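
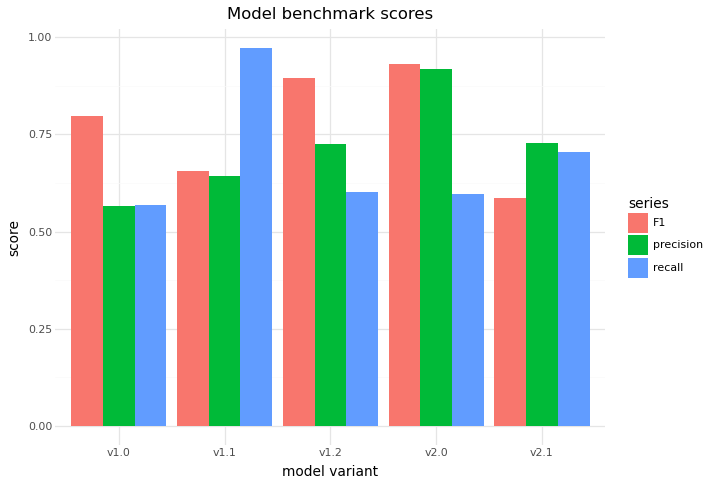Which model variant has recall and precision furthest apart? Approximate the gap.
v1.1, ≈ 0.4

v1.1: recall ≈ 1.0, precision ≈ 0.6 → gap ≈ 0.4. Next-largest (v2.0) is only ≈ 0.3.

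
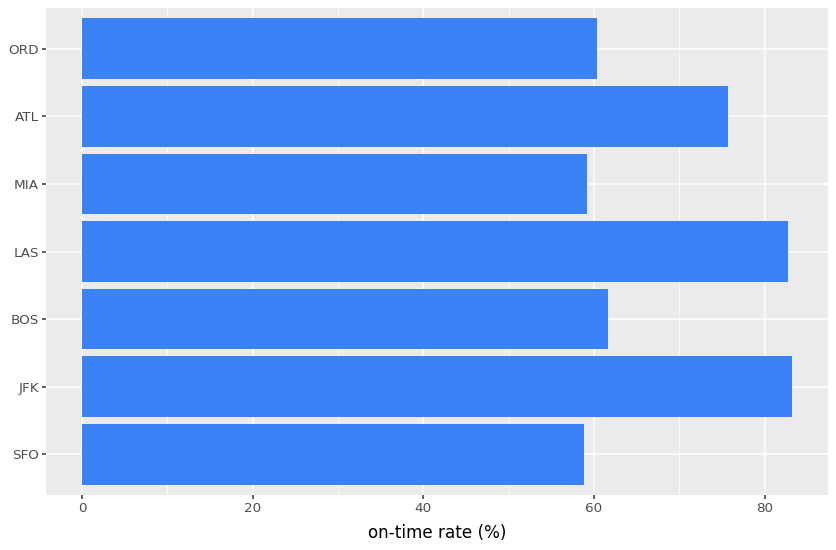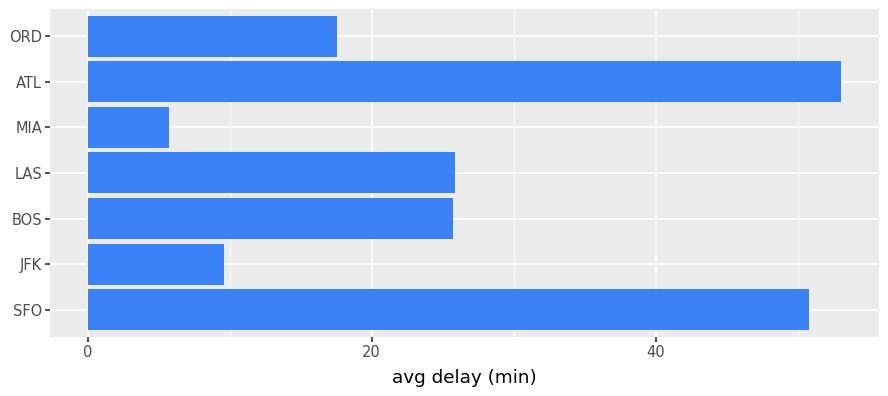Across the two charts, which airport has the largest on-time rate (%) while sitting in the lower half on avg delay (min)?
Chart 2 median avg delay (min) ≈ 25; below-median airports: JFK, MIA, ORD. Among those, JFK has the highest on-time rate (%) (≈ 80).

JFK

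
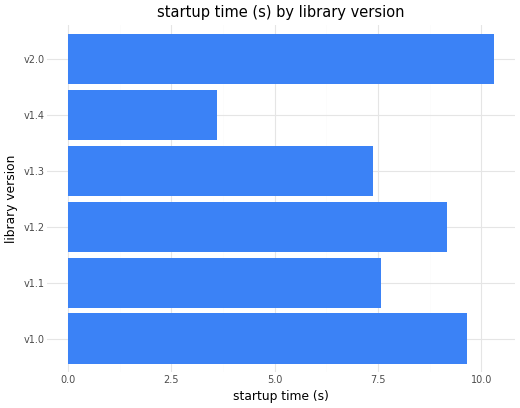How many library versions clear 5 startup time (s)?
5

Above 5: v1.0, v1.1, v1.2, v1.3, v2.0.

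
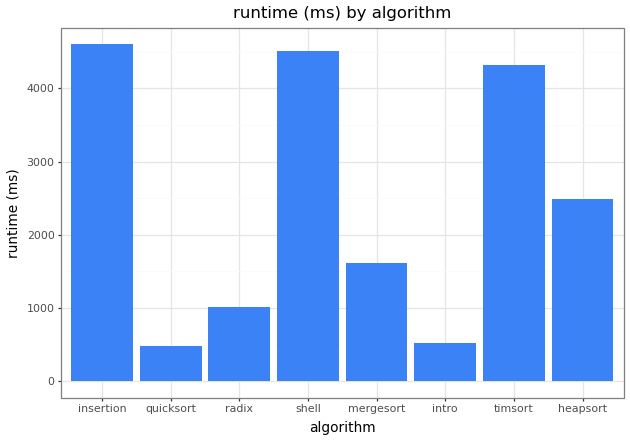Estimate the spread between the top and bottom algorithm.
Max insertion ≈ 4500, min quicksort ≈ 500; range ≈ 4000.

≈ 4000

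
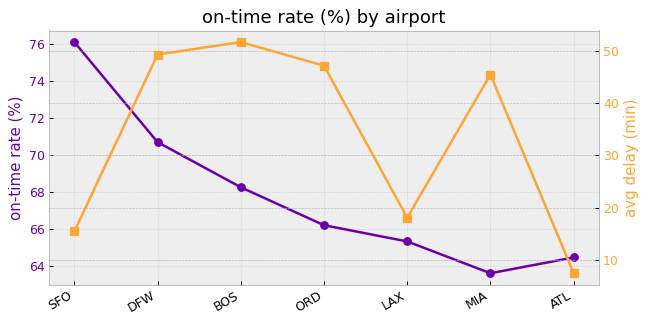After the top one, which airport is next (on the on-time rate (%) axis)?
DFW

Top 3 (on the on-time rate (%) axis): SFO ≈ 76, DFW ≈ 70, BOS ≈ 68.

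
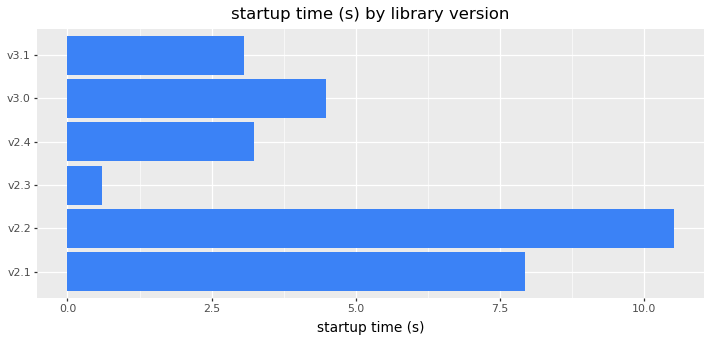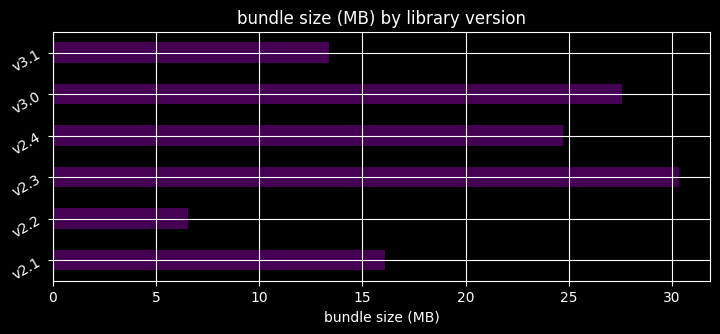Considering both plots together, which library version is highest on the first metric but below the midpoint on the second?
Chart 2 median bundle size (MB) ≈ 20; below-median library versions: v2.1, v2.2, v3.1. Among those, v2.2 has the highest startup time (s) (≈ 11).

v2.2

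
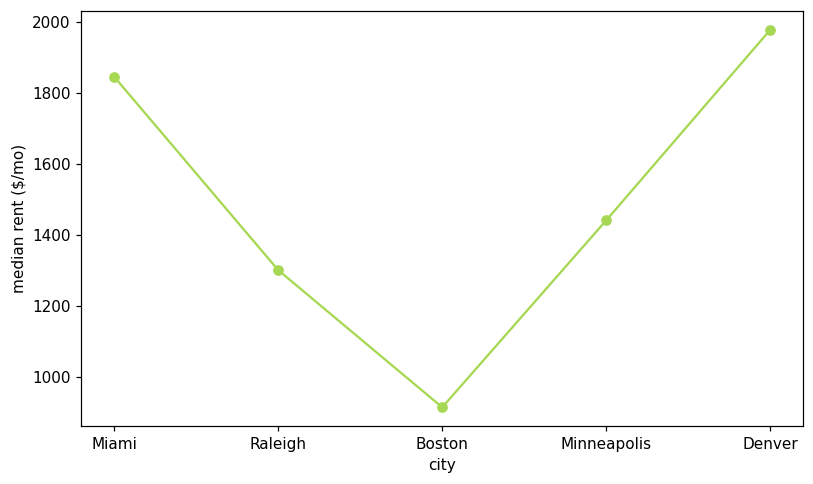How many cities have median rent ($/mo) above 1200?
Above 1200: Miami, Raleigh, Minneapolis, Denver.

4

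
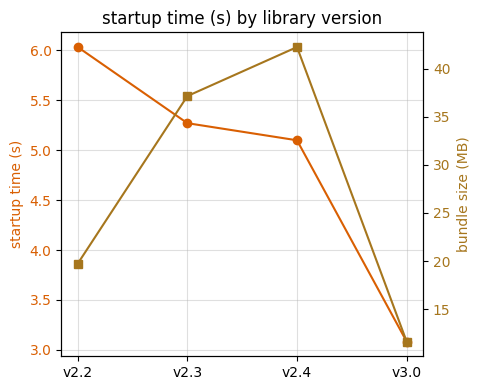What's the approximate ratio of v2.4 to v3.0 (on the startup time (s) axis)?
≈ 1.67×

v2.4 ≈ 5.0, v3.0 ≈ 3.0; 5.0/3.0 ≈ 1.67.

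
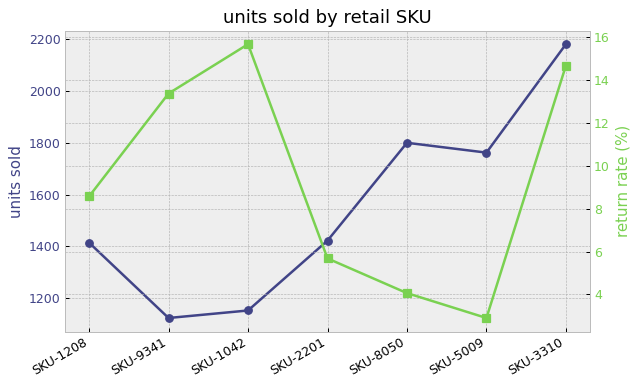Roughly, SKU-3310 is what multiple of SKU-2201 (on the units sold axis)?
SKU-3310 ≈ 2200, SKU-2201 ≈ 1400; 2200/1400 ≈ 1.57.

≈ 1.57×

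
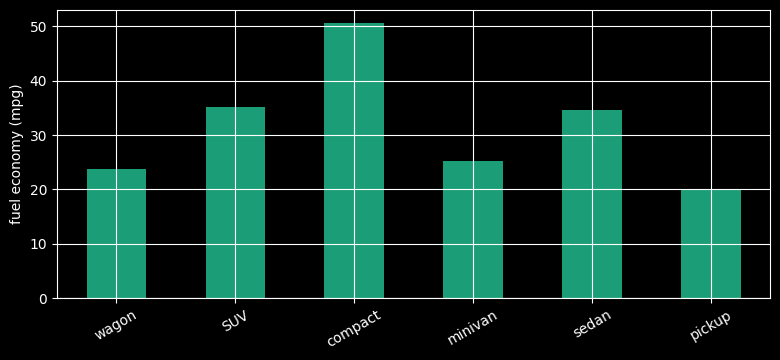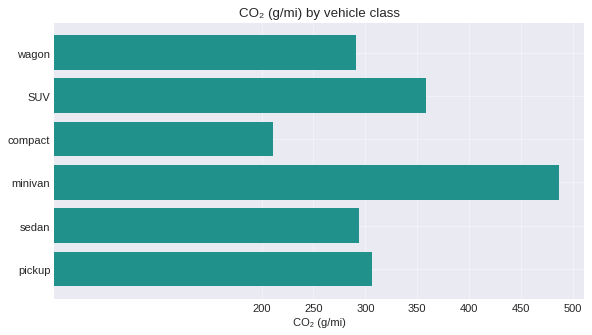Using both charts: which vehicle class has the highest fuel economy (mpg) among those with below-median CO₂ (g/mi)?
compact

Chart 2 median CO₂ (g/mi) ≈ 300; below-median vehicle classes: wagon, compact, sedan. Among those, compact has the highest fuel economy (mpg) (≈ 50).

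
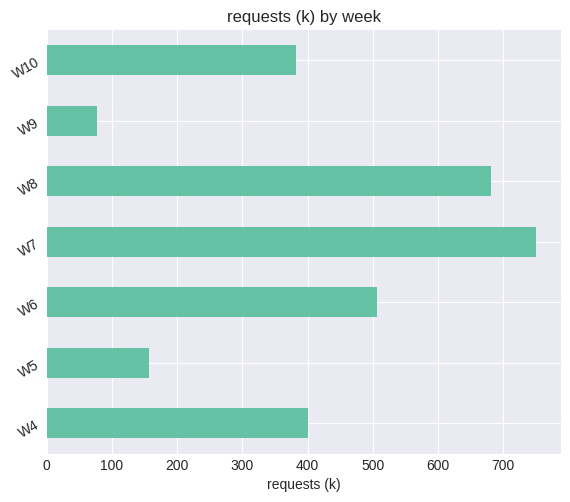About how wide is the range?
Max W7 ≈ 800, min W9 ≈ 100; range ≈ 700.

≈ 700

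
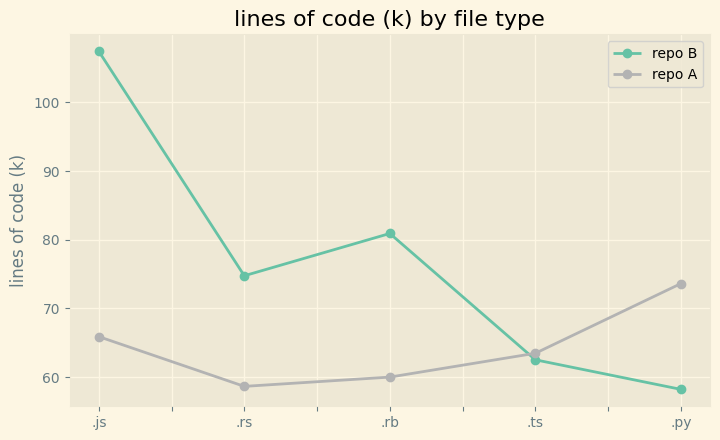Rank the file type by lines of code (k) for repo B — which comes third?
Top 4 for repo B: .js ≈ 105, .rb ≈ 80, .rs ≈ 75, .ts ≈ 65.

.rs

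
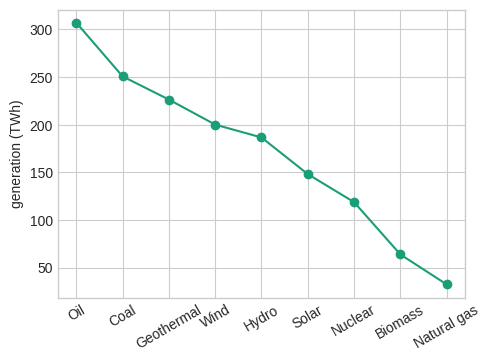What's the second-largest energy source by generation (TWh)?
Coal

Top 3: Oil ≈ 300, Coal ≈ 250, Geothermal ≈ 225.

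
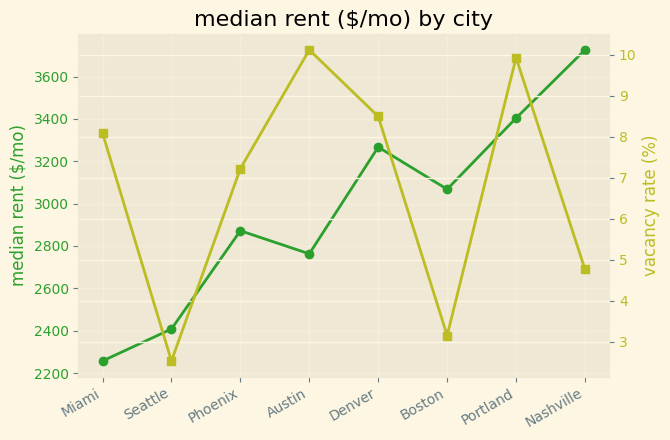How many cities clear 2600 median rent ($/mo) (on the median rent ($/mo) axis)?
6

Above 2600: Phoenix, Austin, Denver, Boston, Portland, Nashville.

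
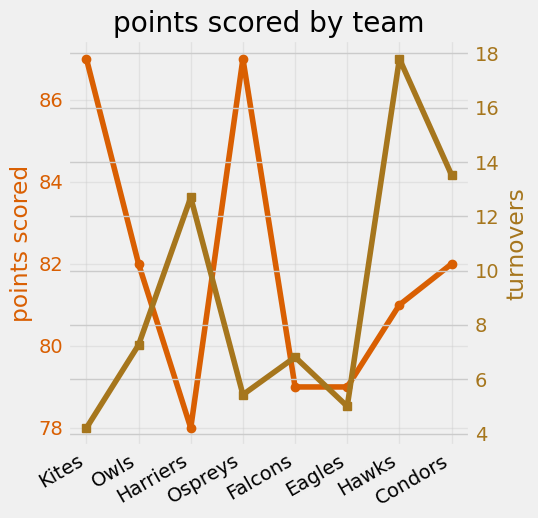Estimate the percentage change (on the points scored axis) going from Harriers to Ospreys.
Harriers ≈ 78, Ospreys ≈ 87; (87 − 78) / 78 ≈ +11.5%.

≈ +11.5%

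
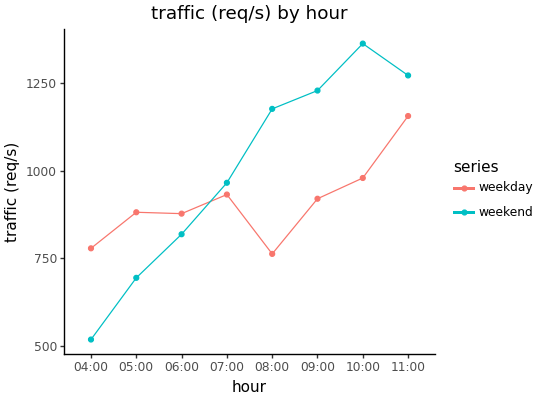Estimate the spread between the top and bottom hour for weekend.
≈ 900

Max 10:00 ≈ 1400, min 04:00 ≈ 500; range ≈ 900.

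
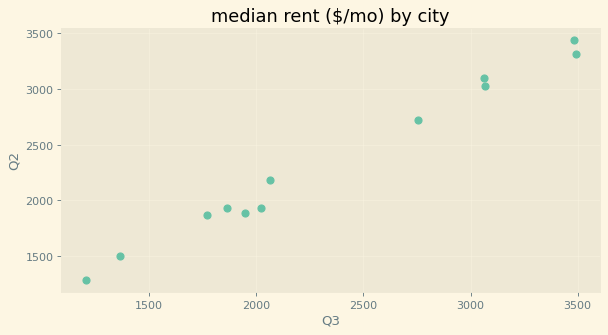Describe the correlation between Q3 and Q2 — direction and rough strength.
Points are positively correlated; strong (|r| ≈ 1.0).

positive, strong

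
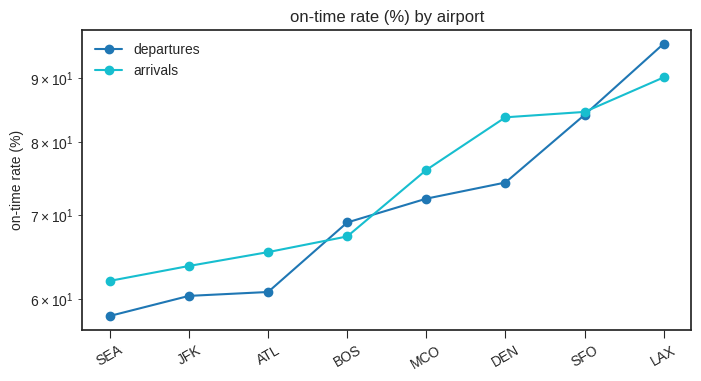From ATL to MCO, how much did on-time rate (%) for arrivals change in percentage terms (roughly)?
≈ +15.4%

ATL ≈ 65, MCO ≈ 75; (75 − 65) / 65 ≈ +15.4%.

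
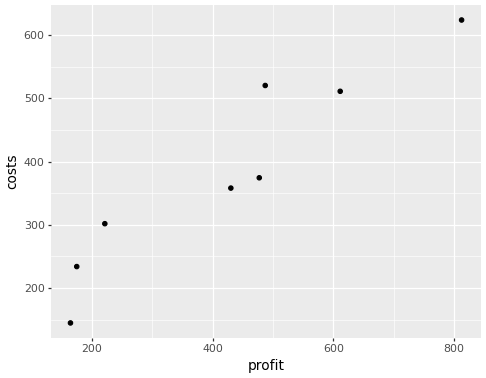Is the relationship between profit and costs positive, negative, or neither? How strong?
positive, strong

Points are positively correlated; strong (|r| ≈ 0.9).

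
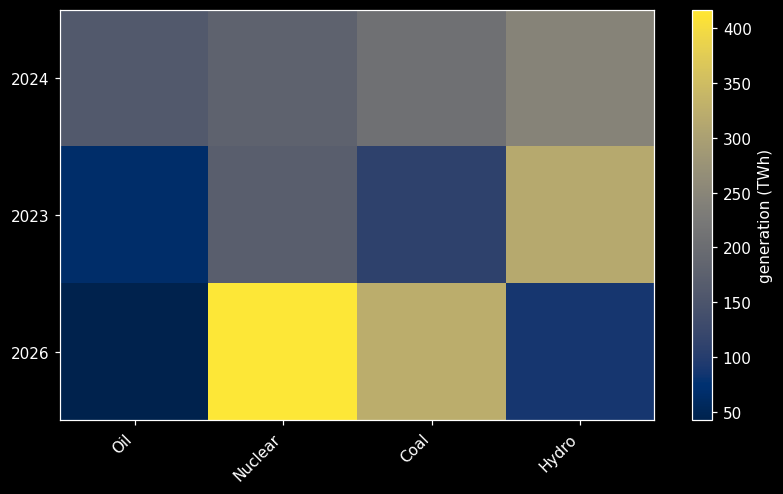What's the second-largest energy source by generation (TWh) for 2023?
Nuclear

Top 3 for 2023: Hydro ≈ 300, Nuclear ≈ 150, Coal ≈ 100.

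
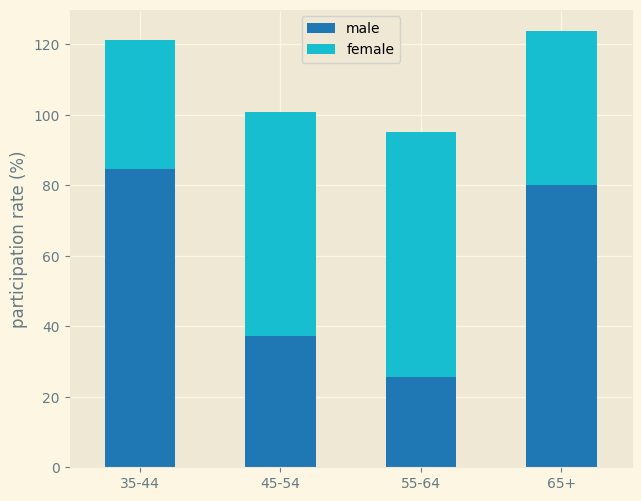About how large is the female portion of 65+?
≈ 40

female top ≈ 120, bottom ≈ 80; segment ≈ 40.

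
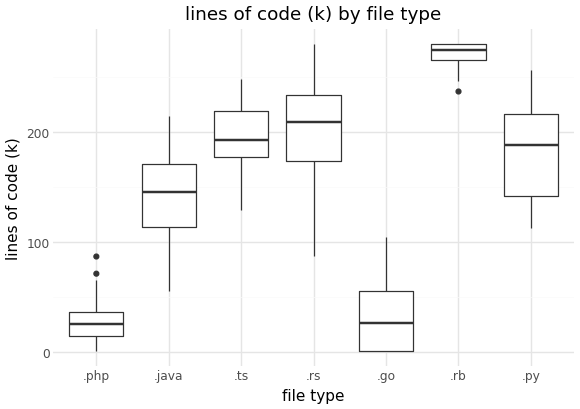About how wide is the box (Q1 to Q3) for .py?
≈ 75

Q3 ≈ 225, Q1 ≈ 150; IQR ≈ 75.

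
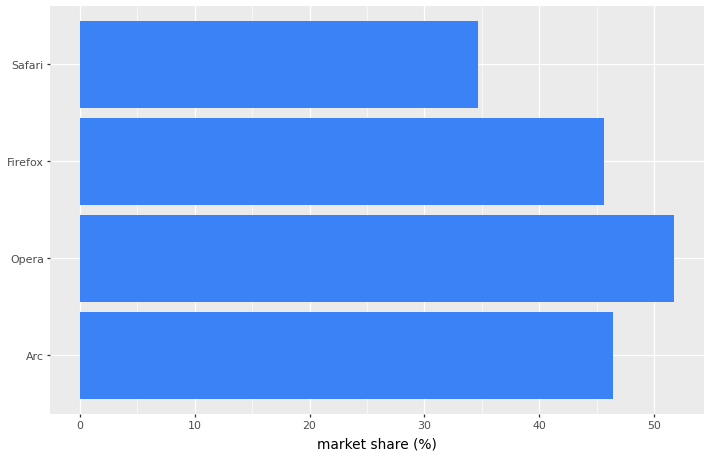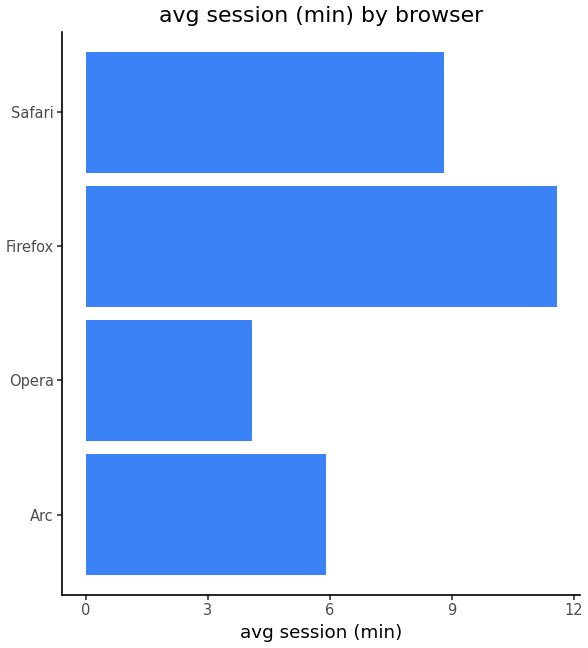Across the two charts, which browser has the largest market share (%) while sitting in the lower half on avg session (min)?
Opera

Chart 2 median avg session (min) ≈ 8; below-median browsers: Arc, Opera. Among those, Opera has the highest market share (%) (≈ 50).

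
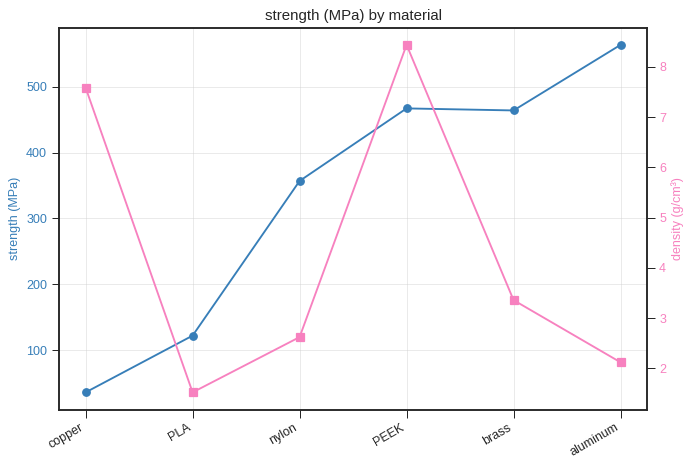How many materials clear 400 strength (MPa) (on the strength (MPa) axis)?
Above 400: PEEK, brass, aluminum.

3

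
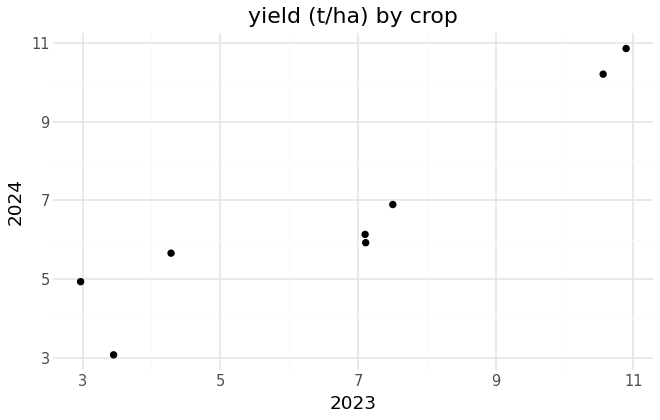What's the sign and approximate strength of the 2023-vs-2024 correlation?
Points are positively correlated; strong (|r| ≈ 0.9).

positive, strong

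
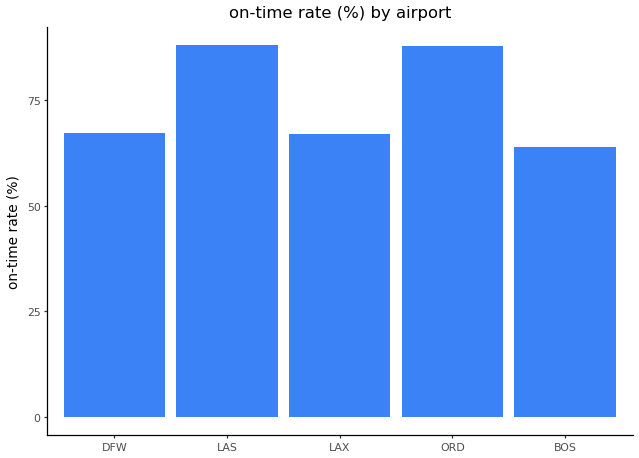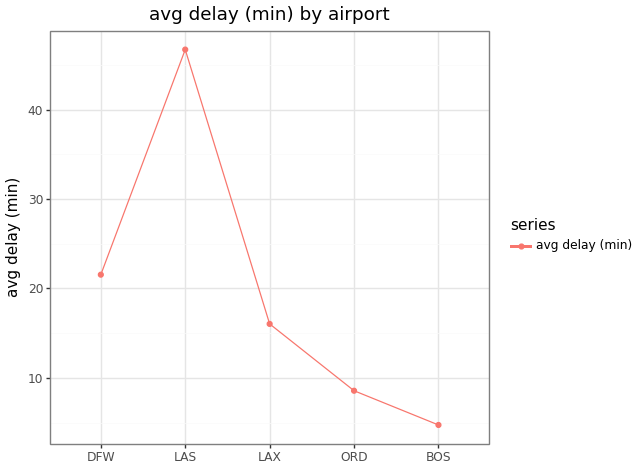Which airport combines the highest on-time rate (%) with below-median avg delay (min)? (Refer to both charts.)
ORD

Chart 2 median avg delay (min) ≈ 15; below-median airports: ORD, BOS. Among those, ORD has the highest on-time rate (%) (≈ 90).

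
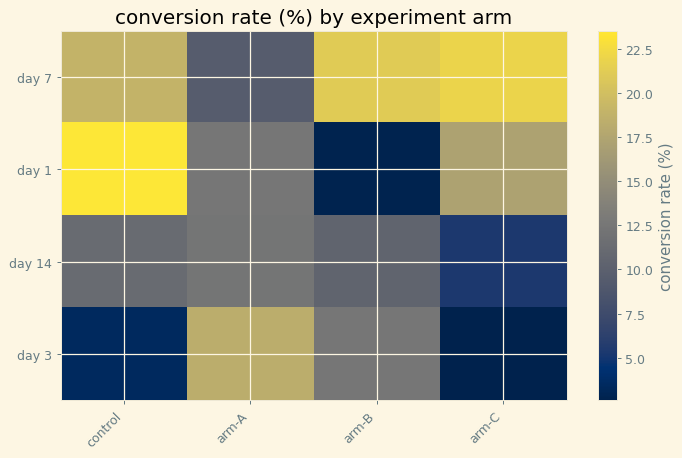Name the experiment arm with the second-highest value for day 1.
arm-C

Top 3 for day 1: control ≈ 24, arm-C ≈ 18, arm-A ≈ 12.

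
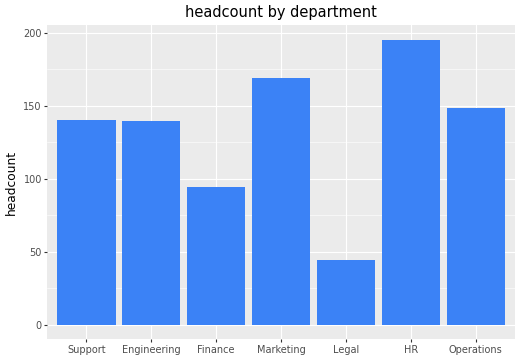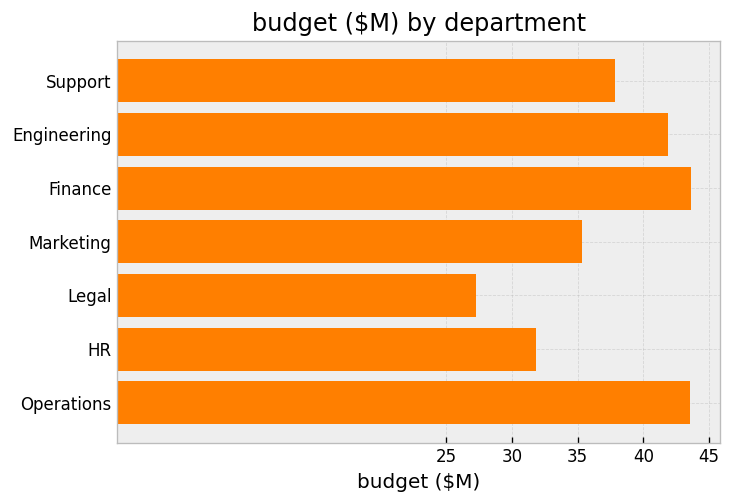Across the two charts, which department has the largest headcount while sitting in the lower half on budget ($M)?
Chart 2 median budget ($M) ≈ 40; below-median departments: Marketing, Legal, HR. Among those, HR has the highest headcount (≈ 200).

HR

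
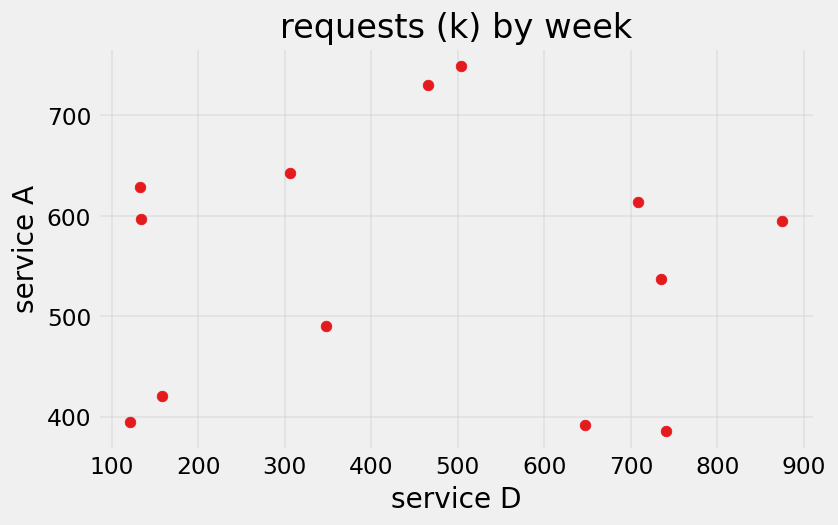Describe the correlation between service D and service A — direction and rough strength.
no clear correlation

Points are roughly uncorrelated; weak (|r| ≈ 0.0).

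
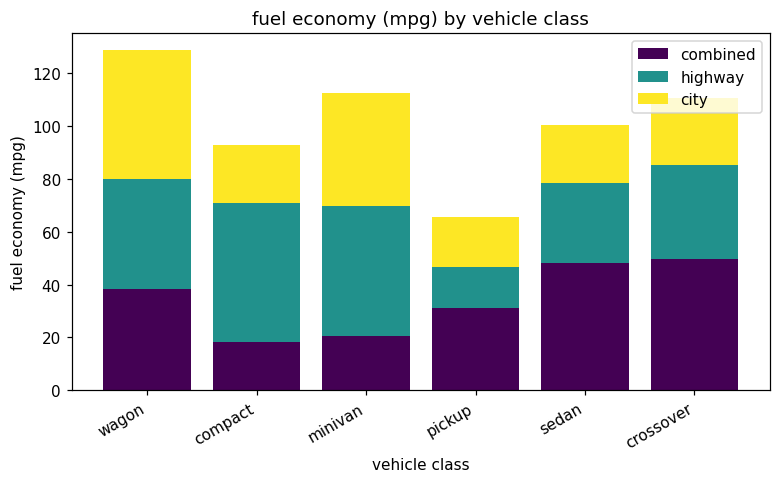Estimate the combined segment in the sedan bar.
combined top ≈ 40, bottom ≈ 0; segment ≈ 40.

≈ 40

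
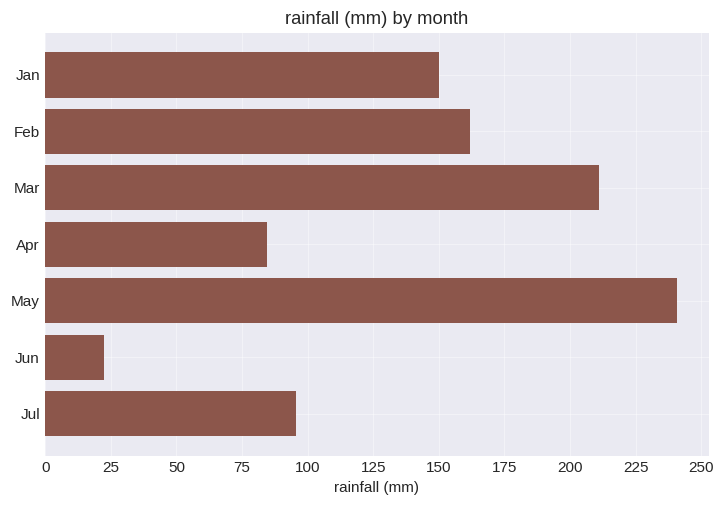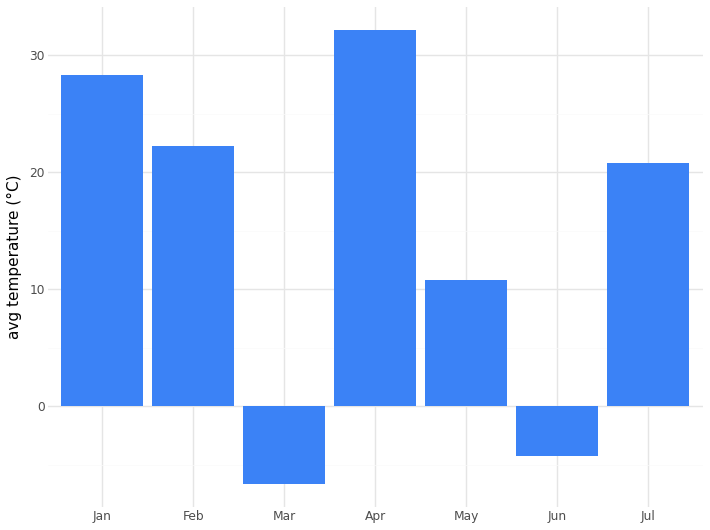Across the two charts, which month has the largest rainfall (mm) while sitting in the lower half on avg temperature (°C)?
May

Chart 2 median avg temperature (°C) ≈ 20; below-median months: Mar, May, Jun. Among those, May has the highest rainfall (mm) (≈ 250).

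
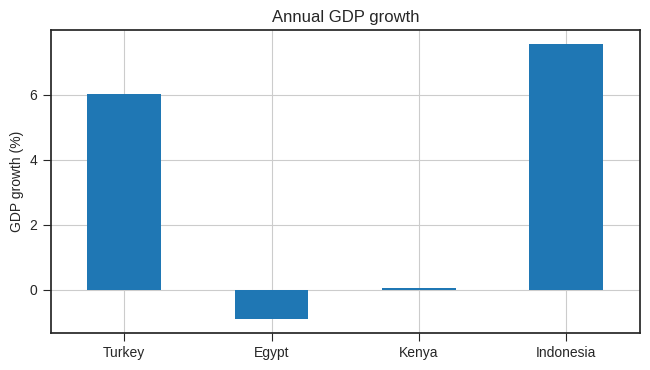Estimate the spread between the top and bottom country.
≈ 9

Max Indonesia ≈ 8, min Egypt ≈ -1; range ≈ 9.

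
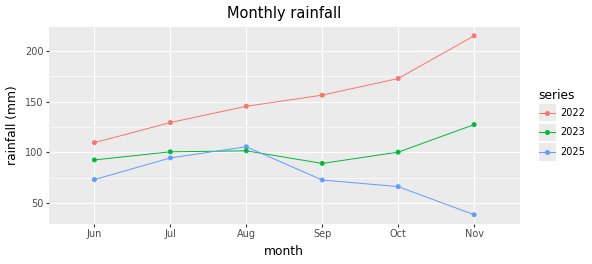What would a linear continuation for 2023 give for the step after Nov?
Last three: 80, 100, 120 → slope ≈ 20/step → next ≈ 140.

≈ 140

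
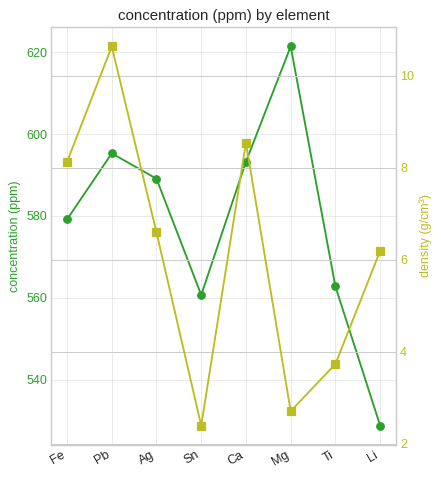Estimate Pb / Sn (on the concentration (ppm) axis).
≈ 1.07×

Pb ≈ 600, Sn ≈ 560; 600/560 ≈ 1.07.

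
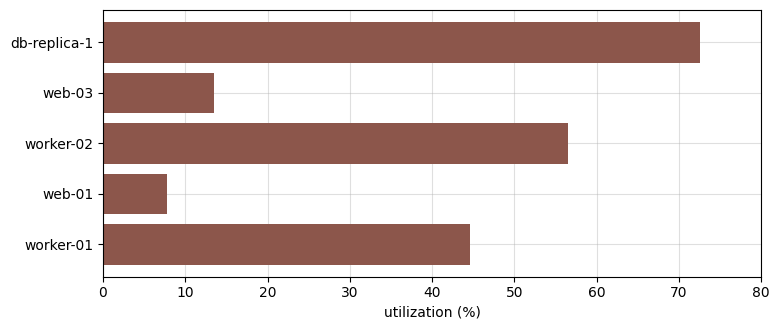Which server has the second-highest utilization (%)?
Top 3: db-replica-1 ≈ 70, worker-02 ≈ 60, worker-01 ≈ 40.

worker-02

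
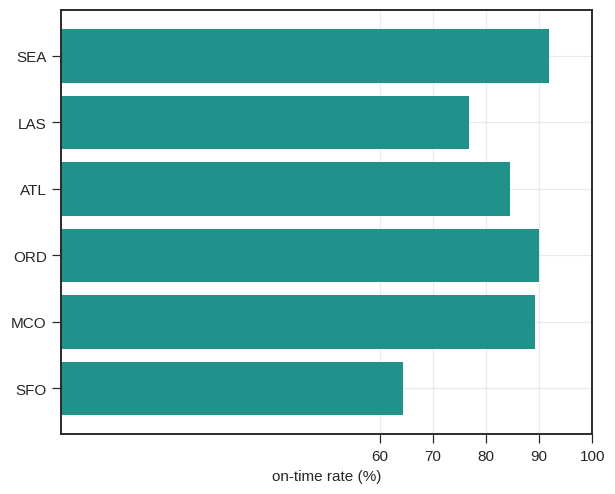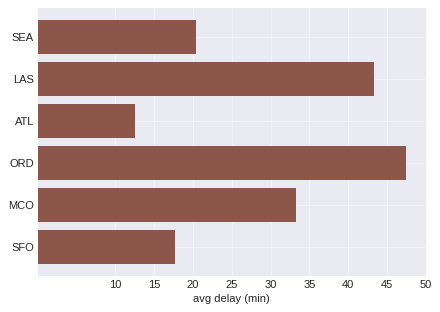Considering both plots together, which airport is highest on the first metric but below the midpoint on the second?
Chart 2 median avg delay (min) ≈ 25; below-median airports: SEA, ATL, SFO. Among those, SEA has the highest on-time rate (%) (≈ 90).

SEA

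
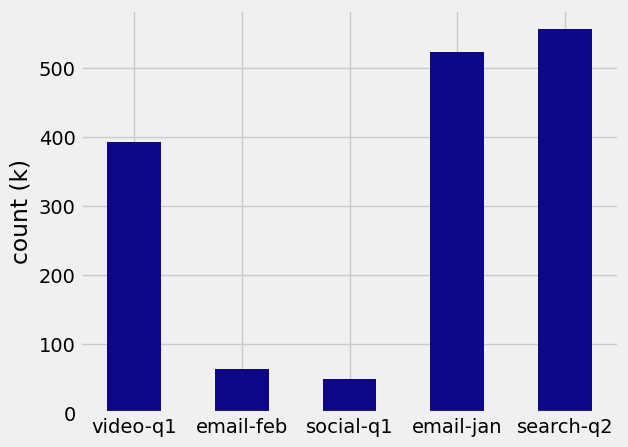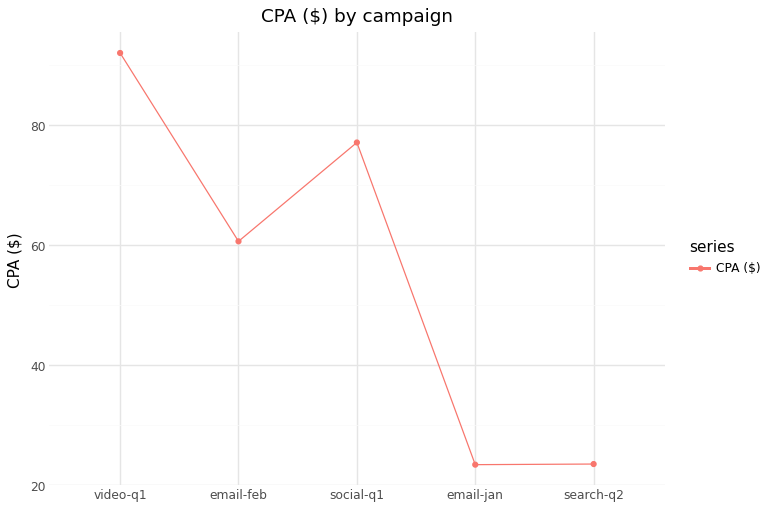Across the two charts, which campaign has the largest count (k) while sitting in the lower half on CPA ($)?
Chart 2 median CPA ($) ≈ 60; below-median campaigns: email-jan, search-q2. Among those, search-q2 has the highest count (k) (≈ 600).

search-q2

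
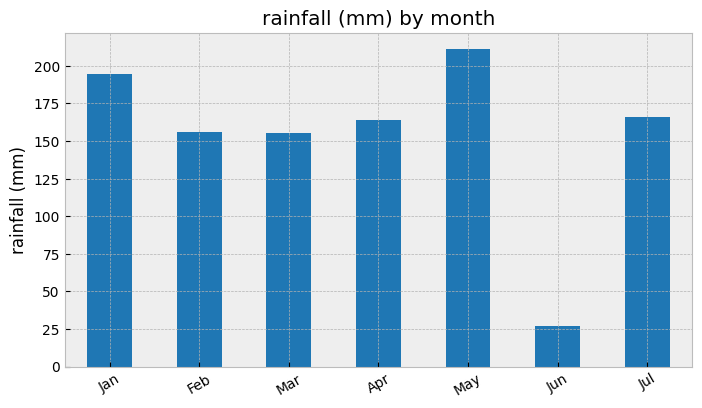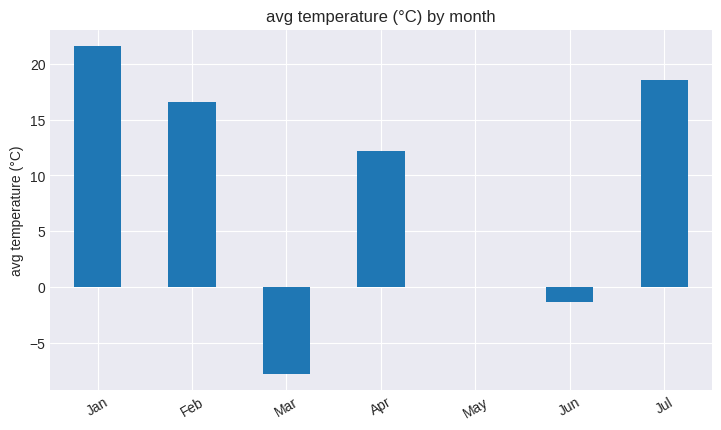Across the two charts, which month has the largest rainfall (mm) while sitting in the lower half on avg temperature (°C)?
May

Chart 2 median avg temperature (°C) ≈ 12; below-median months: Mar, May, Jun. Among those, May has the highest rainfall (mm) (≈ 220).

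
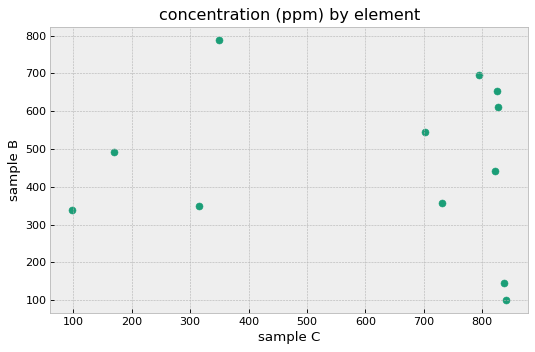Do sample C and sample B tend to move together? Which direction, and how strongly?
Points are roughly uncorrelated; weak (|r| ≈ 0.1).

no clear correlation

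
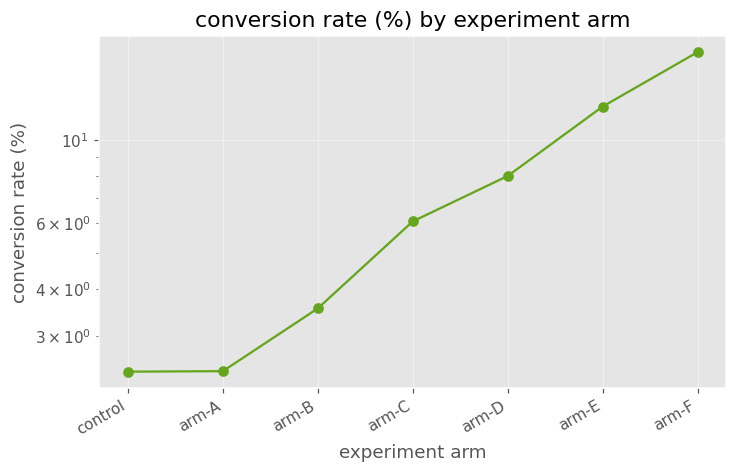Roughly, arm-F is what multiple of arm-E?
≈ 1.5×

arm-F ≈ 18, arm-E ≈ 12; 18/12 ≈ 1.5.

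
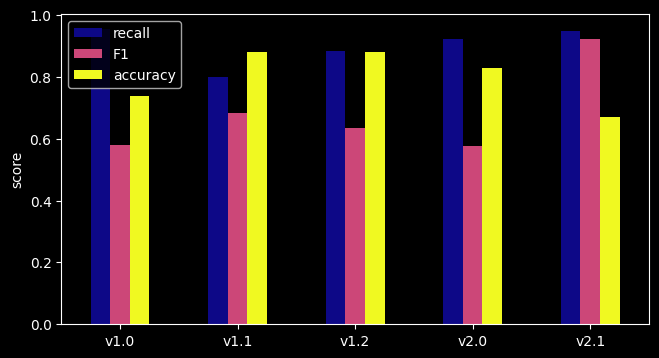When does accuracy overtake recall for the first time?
v1.0: accuracy ≈ 0.7 vs recall ≈ 1.0 (not yet); v1.1: accuracy ≈ 0.9 vs recall ≈ 0.8 (first crossover).

v1.1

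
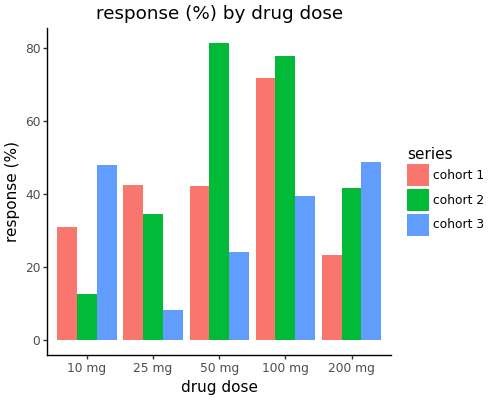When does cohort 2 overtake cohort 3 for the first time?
10 mg: cohort 2 ≈ 10 vs cohort 3 ≈ 50 (not yet); 25 mg: cohort 2 ≈ 30 vs cohort 3 ≈ 10 (first crossover).

25 mg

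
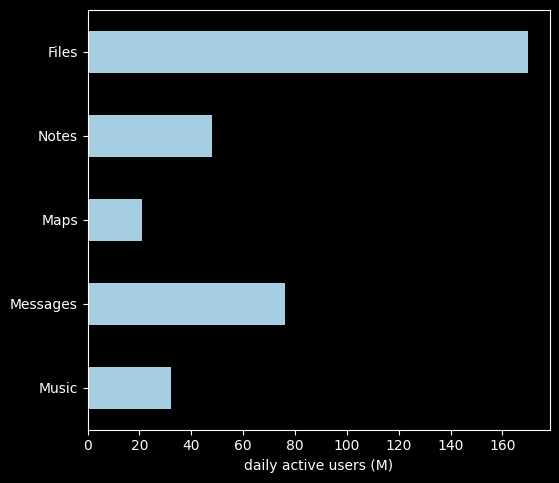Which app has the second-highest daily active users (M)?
Top 3: Files ≈ 160, Messages ≈ 80, Notes ≈ 40.

Messages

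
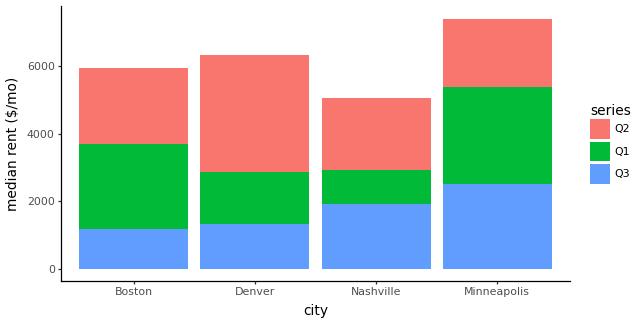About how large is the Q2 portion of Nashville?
Q2 top ≈ 5000, bottom ≈ 3000; segment ≈ 2000.

≈ 2000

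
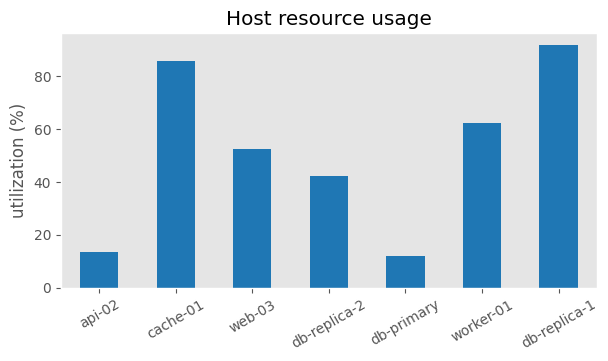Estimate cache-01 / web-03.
≈ 1.8×

cache-01 ≈ 90, web-03 ≈ 50; 90/50 ≈ 1.8.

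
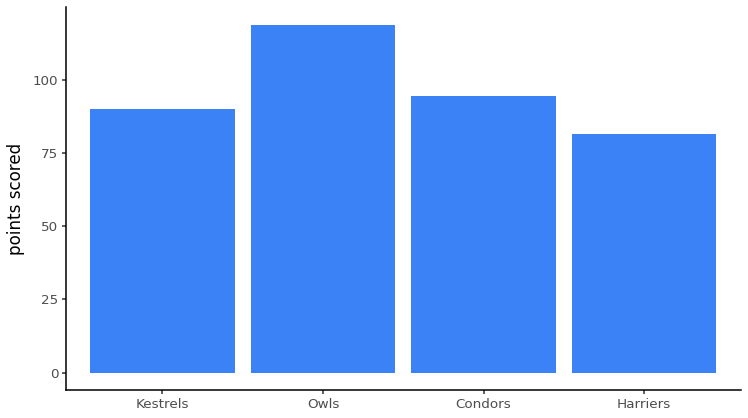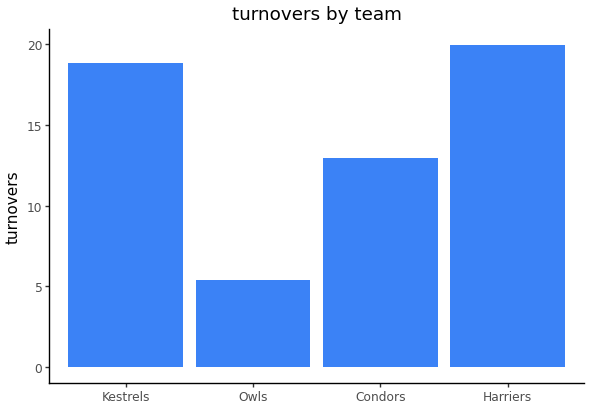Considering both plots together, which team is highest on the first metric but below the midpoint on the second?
Chart 2 median turnovers ≈ 16; below-median teams: Owls, Condors. Among those, Owls has the highest points scored (≈ 120).

Owls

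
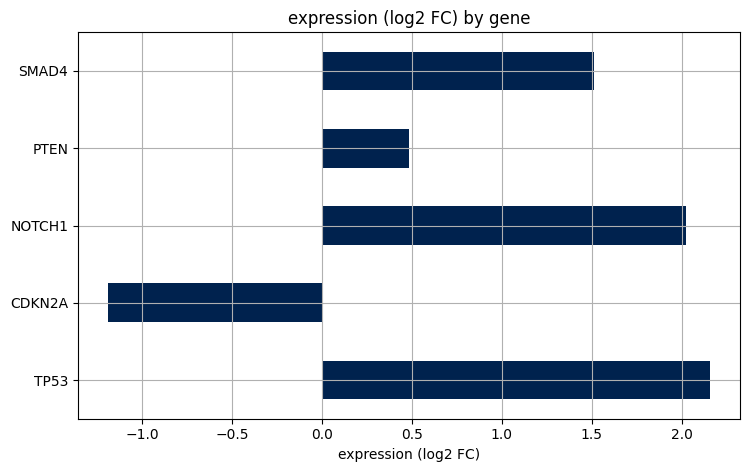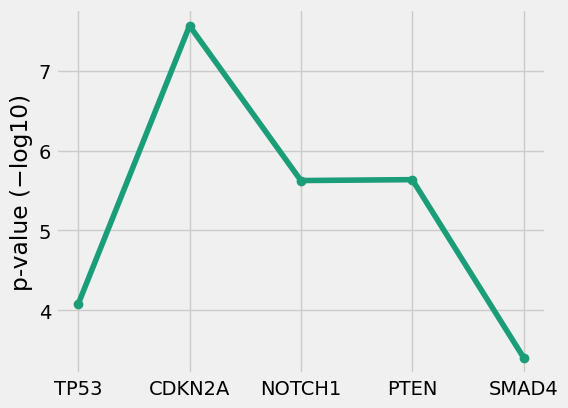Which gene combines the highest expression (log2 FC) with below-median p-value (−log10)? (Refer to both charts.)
Chart 2 median p-value (−log10) ≈ 6; below-median genes: TP53, SMAD4. Among those, TP53 has the highest expression (log2 FC) (≈ 2.2).

TP53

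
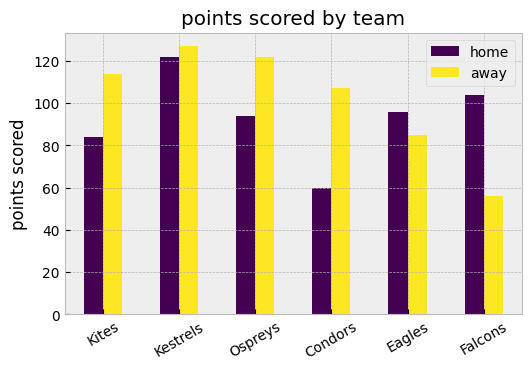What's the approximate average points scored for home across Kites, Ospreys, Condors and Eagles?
≈ 85

(80 + 100 + 60 + 100) / 4 ≈ 85.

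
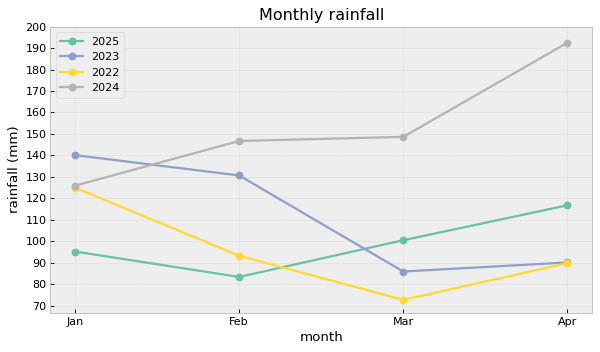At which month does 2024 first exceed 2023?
Jan: 2024 ≈ 130 vs 2023 ≈ 140 (not yet); Feb: 2024 ≈ 150 vs 2023 ≈ 130 (first crossover).

Feb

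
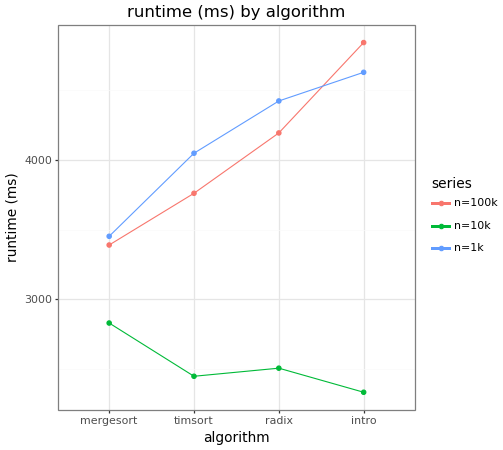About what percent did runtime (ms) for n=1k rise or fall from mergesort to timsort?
mergesort ≈ 3500, timsort ≈ 4000; (4000 − 3500) / 3500 ≈ +14.3%.

≈ +14.3%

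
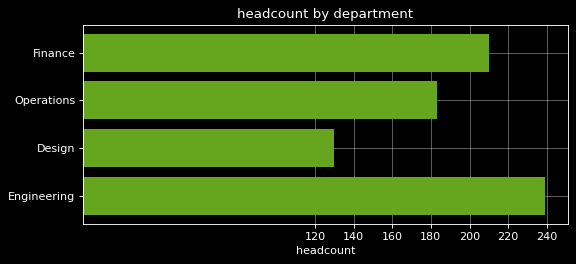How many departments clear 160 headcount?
Above 160: Finance, Operations, Engineering.

3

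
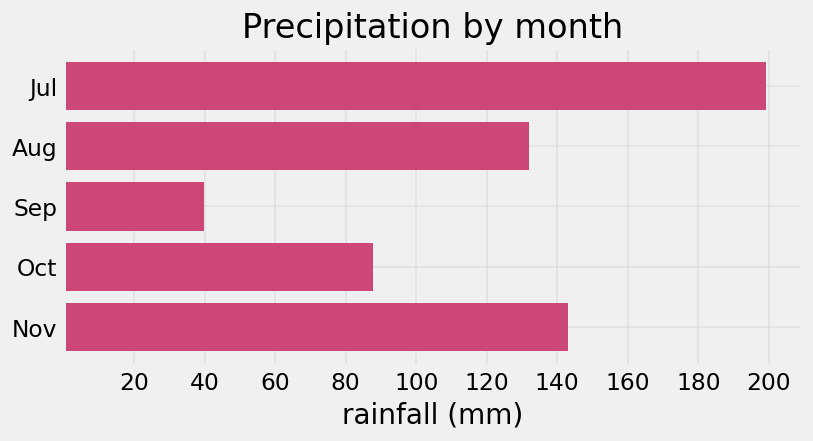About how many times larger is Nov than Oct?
≈ 1.75×

Nov ≈ 140, Oct ≈ 80; 140/80 ≈ 1.75.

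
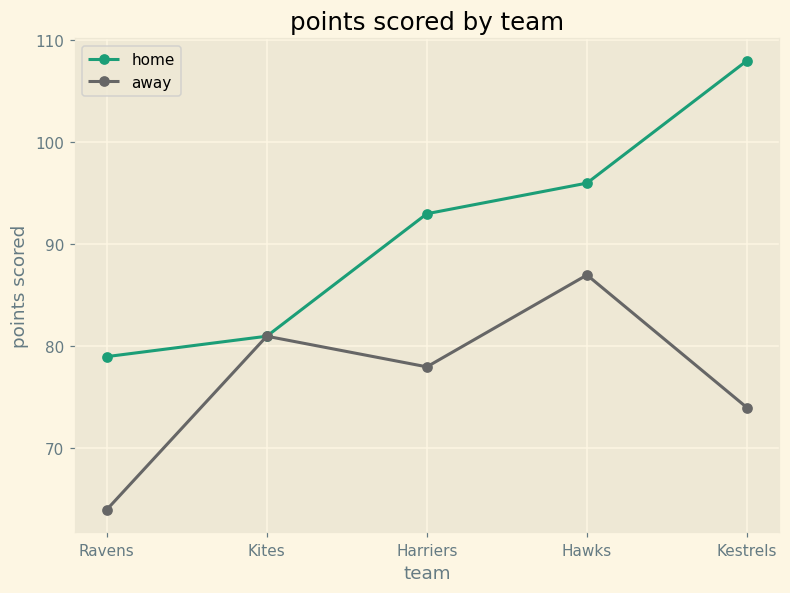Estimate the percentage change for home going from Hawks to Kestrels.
≈ +15.8%

Hawks ≈ 95, Kestrels ≈ 110; (110 − 95) / 95 ≈ +15.8%.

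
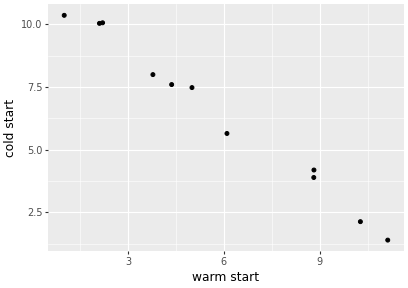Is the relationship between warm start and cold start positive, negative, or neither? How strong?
negative, strong

Points are negatively correlated; strong (|r| ≈ 1.0).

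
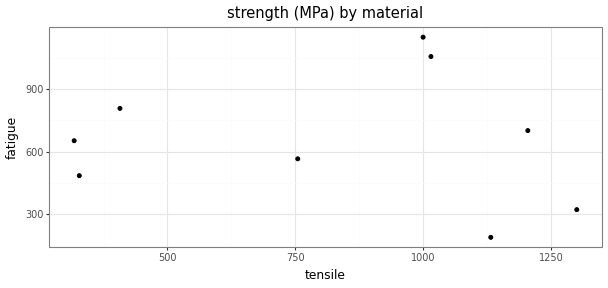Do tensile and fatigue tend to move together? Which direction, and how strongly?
no clear correlation

Points are roughly uncorrelated; weak (|r| ≈ 0.1).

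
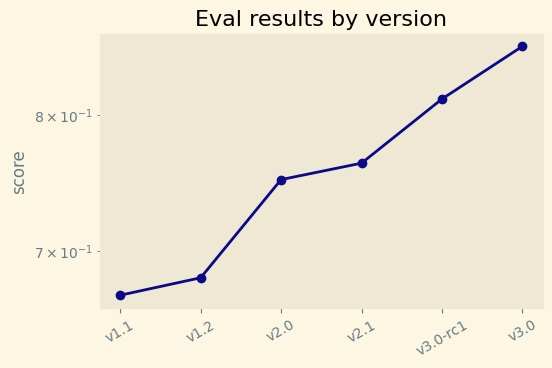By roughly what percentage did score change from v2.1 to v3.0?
v2.1 ≈ 0.76, v3.0 ≈ 0.86; (0.86 − 0.76) / 0.76 ≈ +13.2%.

≈ +13.2%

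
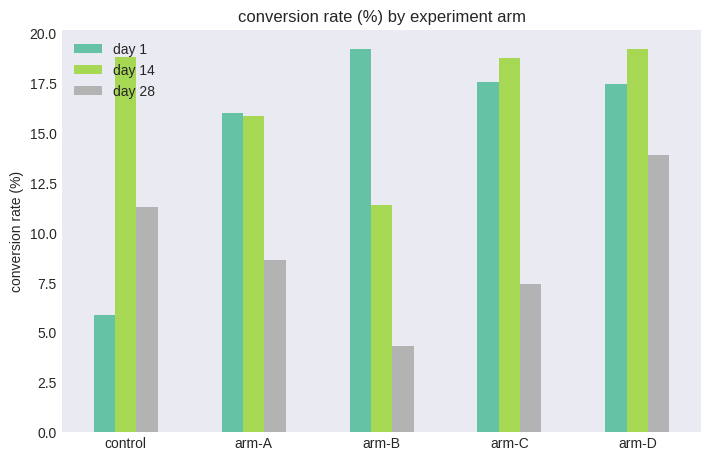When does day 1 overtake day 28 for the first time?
arm-A

control: day 1 ≈ 6 vs day 28 ≈ 12 (not yet); arm-A: day 1 ≈ 16 vs day 28 ≈ 8 (first crossover).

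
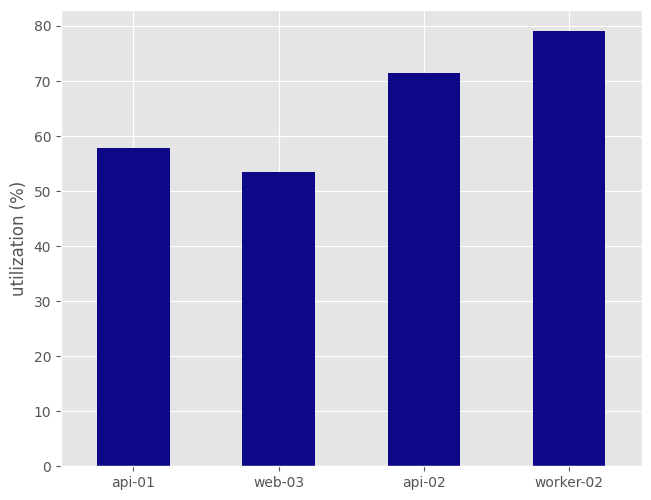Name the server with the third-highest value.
Top 4: worker-02 ≈ 80, api-02 ≈ 70, api-01 ≈ 60, web-03 ≈ 50.

api-01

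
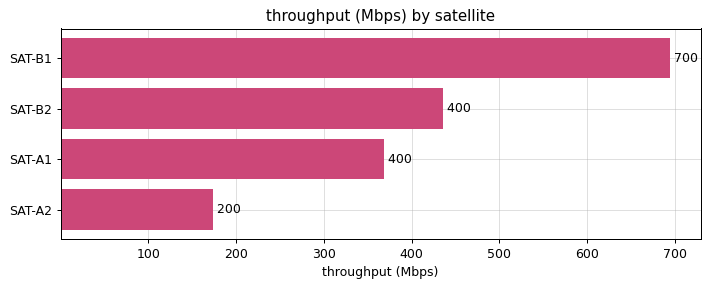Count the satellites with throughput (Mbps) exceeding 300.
3

Above 300: SAT-B1, SAT-B2, SAT-A1.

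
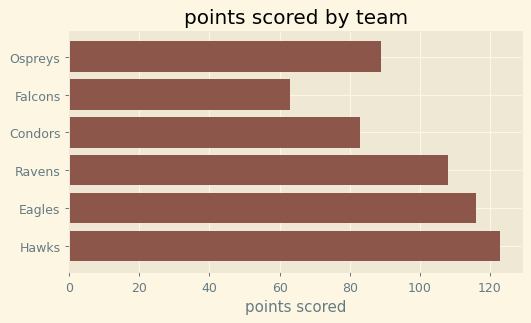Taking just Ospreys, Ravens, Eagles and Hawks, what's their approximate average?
≈ 105

(80 + 100 + 120 + 120) / 4 ≈ 105.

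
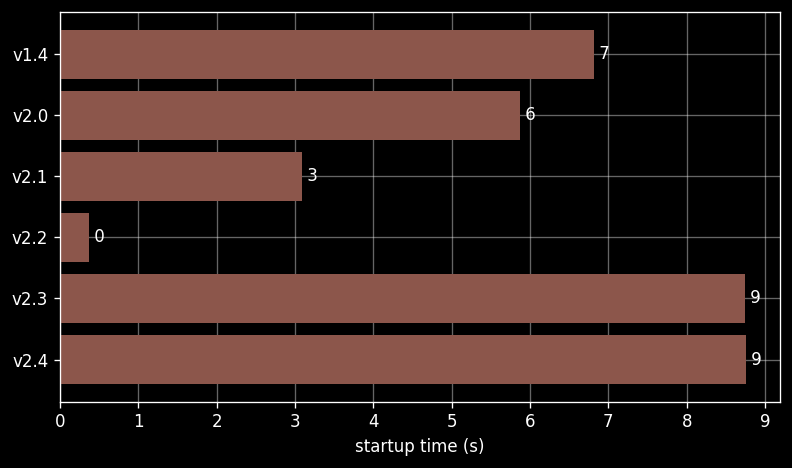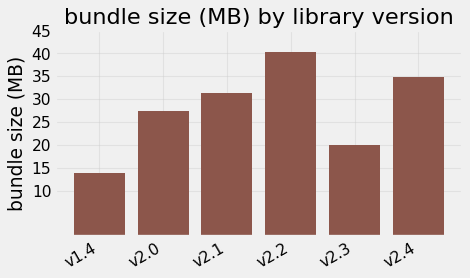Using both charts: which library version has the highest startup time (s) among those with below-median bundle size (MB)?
Chart 2 median bundle size (MB) ≈ 30; below-median library versions: v1.4, v2.0, v2.3. Among those, v2.3 has the highest startup time (s) (≈ 9).

v2.3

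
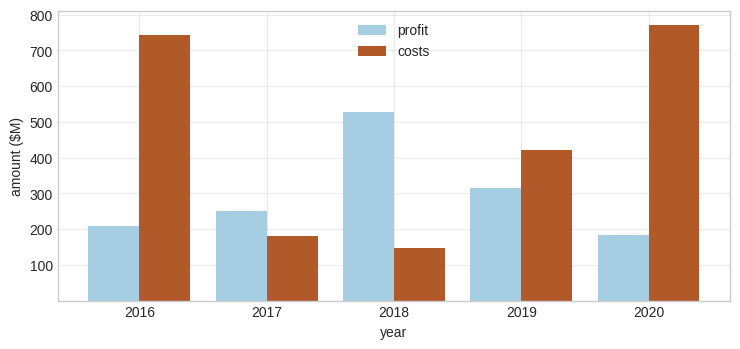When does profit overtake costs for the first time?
2017

2016: profit ≈ 200 vs costs ≈ 700 (not yet); 2017: profit ≈ 300 vs costs ≈ 200 (first crossover).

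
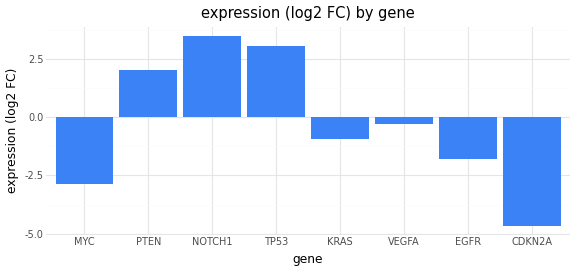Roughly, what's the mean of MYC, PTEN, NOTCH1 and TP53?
≈ 1

(-3 + 2 + 3 + 3) / 4 ≈ 1.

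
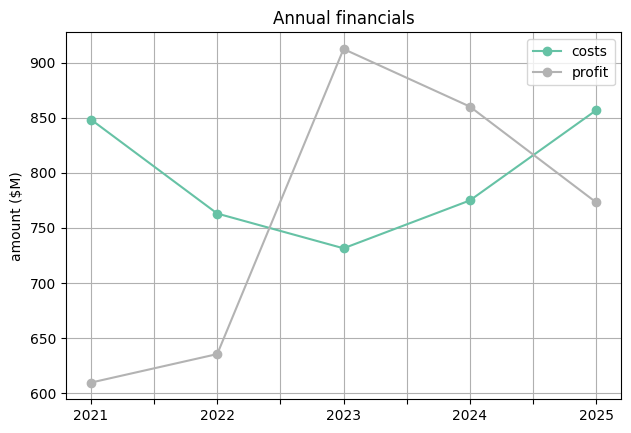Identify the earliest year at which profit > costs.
2022: profit ≈ 650 vs costs ≈ 750 (not yet); 2023: profit ≈ 900 vs costs ≈ 750 (first crossover).

2023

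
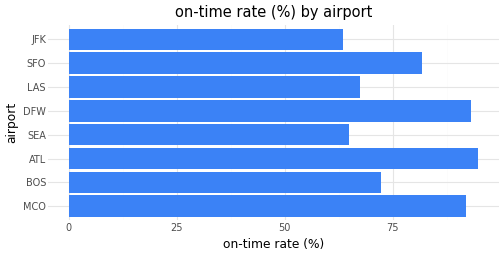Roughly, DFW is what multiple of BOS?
DFW ≈ 90, BOS ≈ 70; 90/70 ≈ 1.29.

≈ 1.29×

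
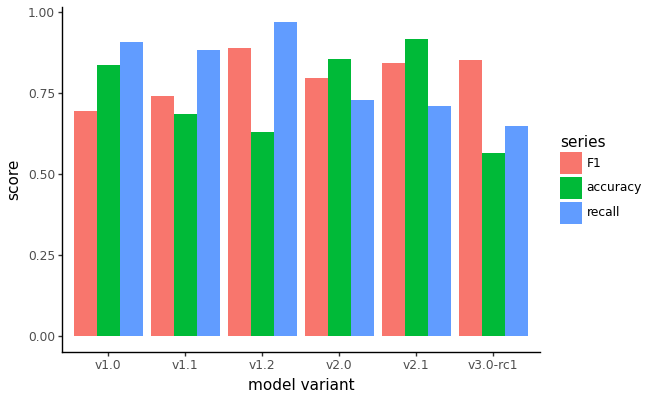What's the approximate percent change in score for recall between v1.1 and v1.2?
v1.1 ≈ 0.9, v1.2 ≈ 1.0; (1.0 − 0.9) / 0.9 ≈ +11.1%.

≈ +11.1%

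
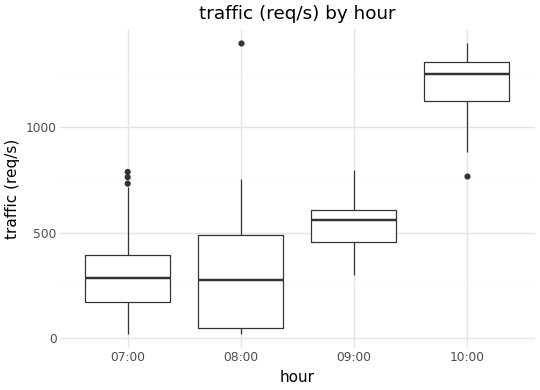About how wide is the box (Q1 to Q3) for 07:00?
≈ 200

Q3 ≈ 400, Q1 ≈ 200; IQR ≈ 200.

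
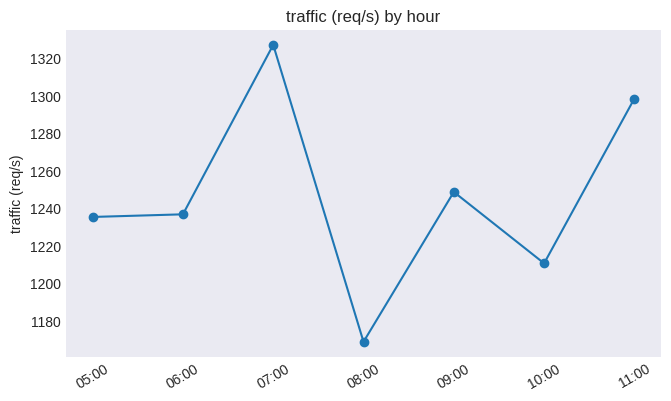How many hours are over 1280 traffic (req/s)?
Above 1280: 07:00, 11:00.

2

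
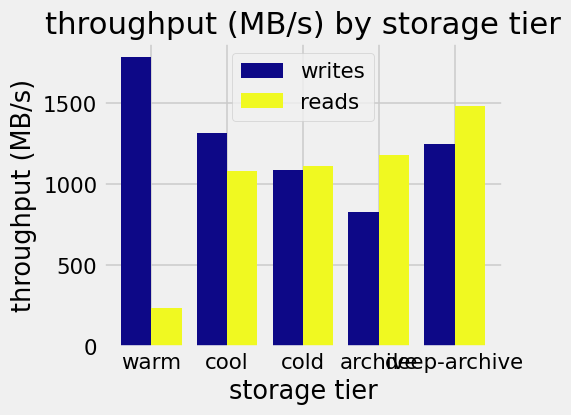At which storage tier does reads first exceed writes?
cool: reads ≈ 1000 vs writes ≈ 1400 (not yet); cold: reads ≈ 1200 vs writes ≈ 1000 (first crossover).

cold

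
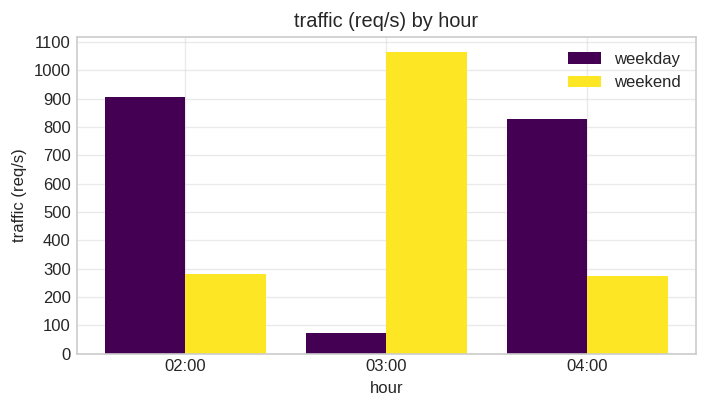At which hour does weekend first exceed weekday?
03:00

02:00: weekend ≈ 300 vs weekday ≈ 900 (not yet); 03:00: weekend ≈ 1100 vs weekday ≈ 100 (first crossover).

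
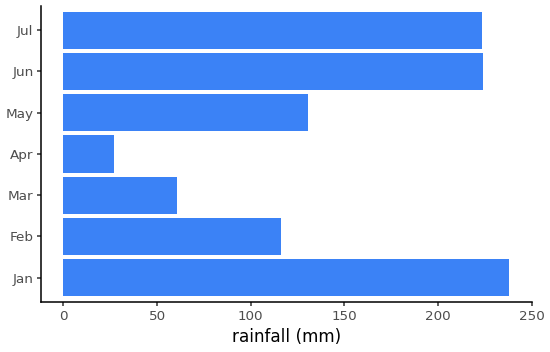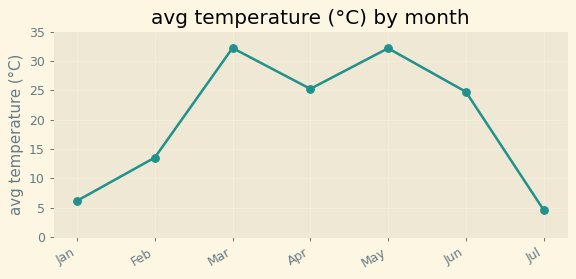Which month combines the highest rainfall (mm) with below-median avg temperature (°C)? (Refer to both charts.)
Chart 2 median avg temperature (°C) ≈ 25; below-median months: Jan, Feb, Jul. Among those, Jan has the highest rainfall (mm) (≈ 250).

Jan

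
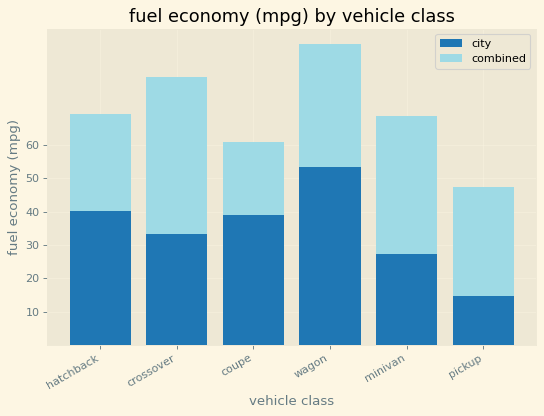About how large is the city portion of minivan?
city top ≈ 30, bottom ≈ 0; segment ≈ 30.

≈ 30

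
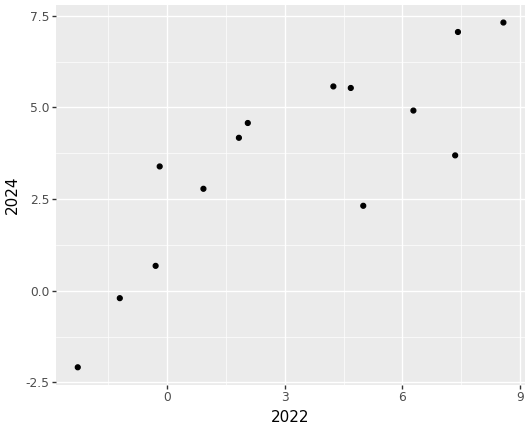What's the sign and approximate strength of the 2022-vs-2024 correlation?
positive, strong

Points are positively correlated; strong (|r| ≈ 0.8).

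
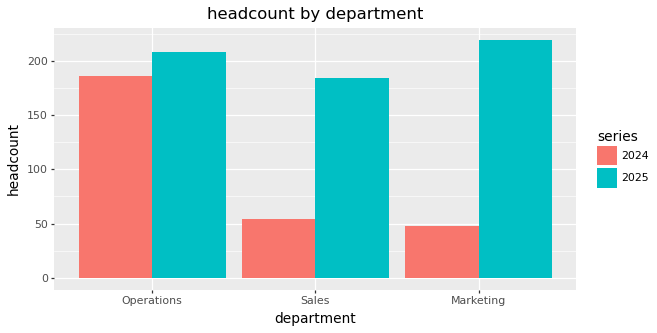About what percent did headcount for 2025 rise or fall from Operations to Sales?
≈ -10%

Operations ≈ 200, Sales ≈ 180; (180 − 200) / 200 ≈ -10%.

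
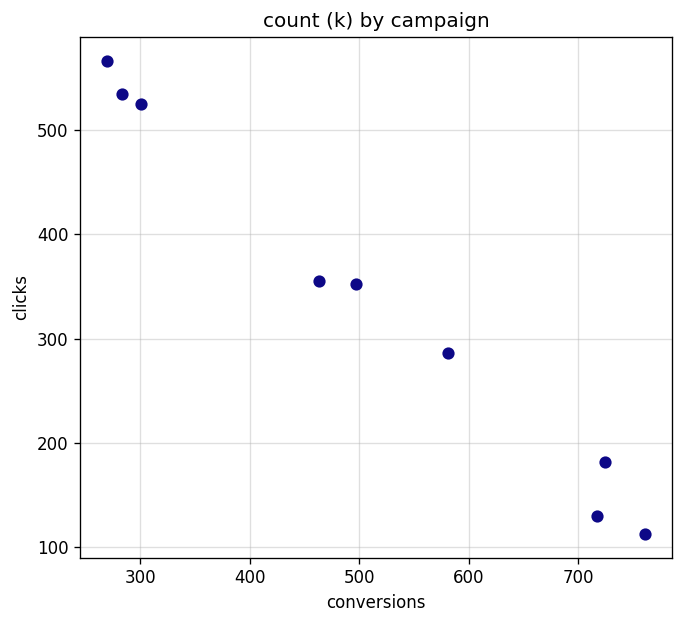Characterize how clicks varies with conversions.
negative, strong

Points are negatively correlated; strong (|r| ≈ 1.0).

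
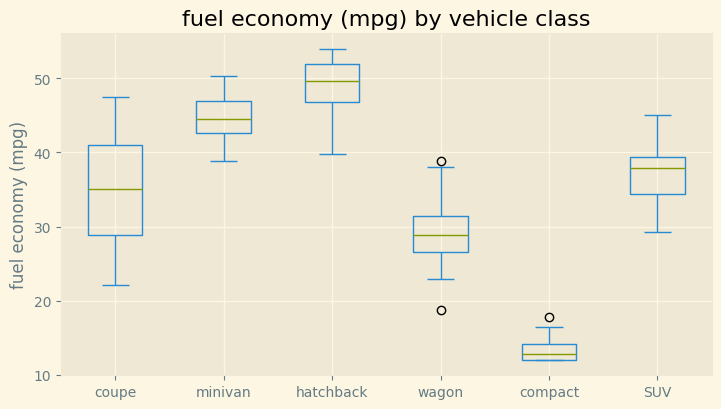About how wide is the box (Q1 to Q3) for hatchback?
≈ 5

Q3 ≈ 50, Q1 ≈ 45; IQR ≈ 5.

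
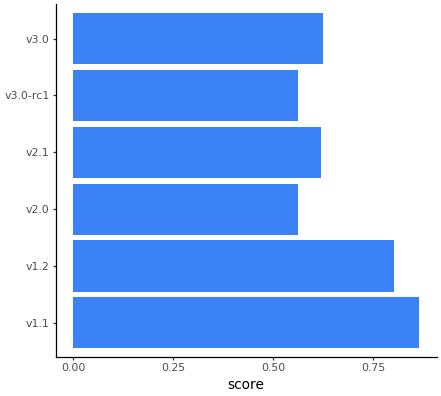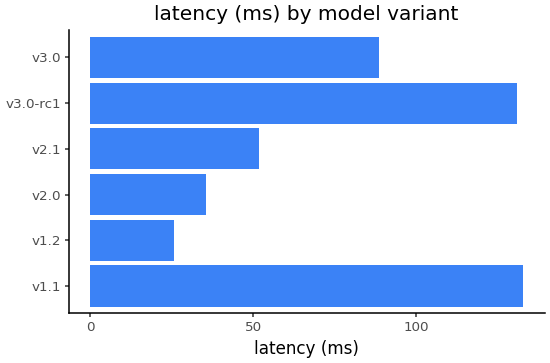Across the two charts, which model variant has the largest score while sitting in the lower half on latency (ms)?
Chart 2 median latency (ms) ≈ 80; below-median model variants: v1.2, v2.0, v2.1. Among those, v1.2 has the highest score (≈ 0.8).

v1.2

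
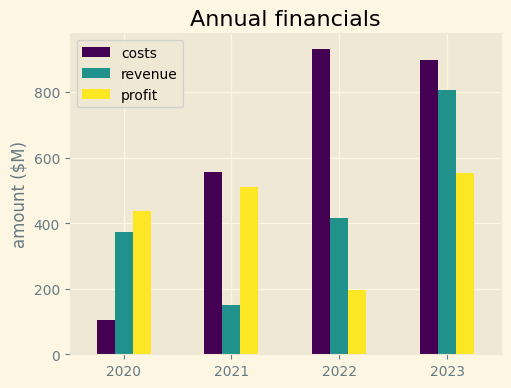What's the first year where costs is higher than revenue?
2021

2020: costs ≈ 100 vs revenue ≈ 400 (not yet); 2021: costs ≈ 600 vs revenue ≈ 100 (first crossover).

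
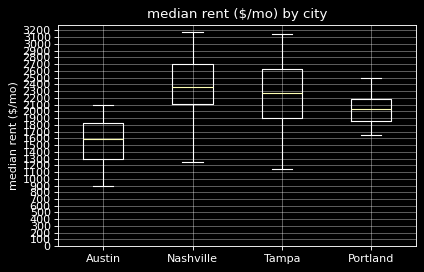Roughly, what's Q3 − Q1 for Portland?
Q3 ≈ 2200, Q1 ≈ 1900; IQR ≈ 300.

≈ 300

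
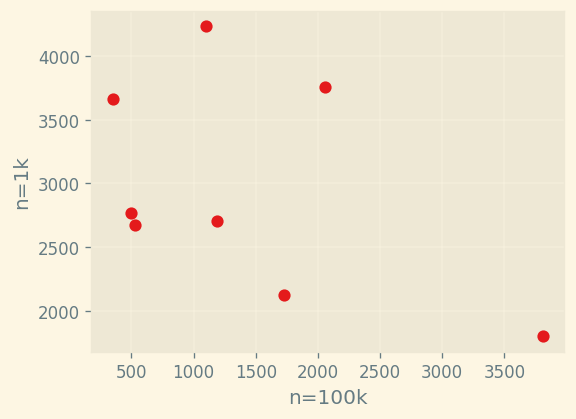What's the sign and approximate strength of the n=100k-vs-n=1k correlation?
Points are negatively correlated; moderate (|r| ≈ 0.5).

negative, moderate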